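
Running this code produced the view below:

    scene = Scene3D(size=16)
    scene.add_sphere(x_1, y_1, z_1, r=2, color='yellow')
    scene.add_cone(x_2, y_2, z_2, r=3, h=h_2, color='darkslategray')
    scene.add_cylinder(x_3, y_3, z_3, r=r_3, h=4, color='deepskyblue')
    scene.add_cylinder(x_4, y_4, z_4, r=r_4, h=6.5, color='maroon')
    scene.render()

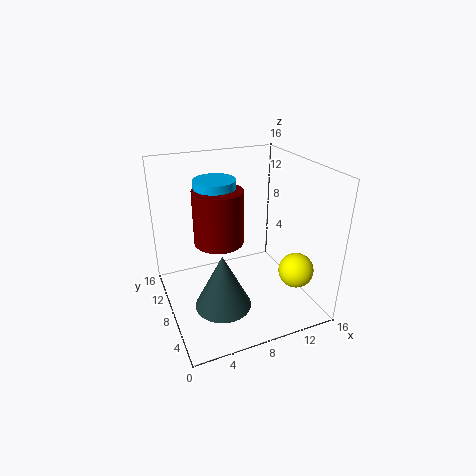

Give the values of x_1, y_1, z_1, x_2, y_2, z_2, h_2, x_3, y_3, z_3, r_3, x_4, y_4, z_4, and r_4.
x_1 = 14
y_1 = 5
z_1 = 4
x_2 = 5
y_2 = 5
z_2 = 2
h_2 = 6
x_3 = 7
y_3 = 12.5
z_3 = 9.5
r_3 = 2.5
x_4 = 7
y_4 = 11.5
z_4 = 6
r_4 = 3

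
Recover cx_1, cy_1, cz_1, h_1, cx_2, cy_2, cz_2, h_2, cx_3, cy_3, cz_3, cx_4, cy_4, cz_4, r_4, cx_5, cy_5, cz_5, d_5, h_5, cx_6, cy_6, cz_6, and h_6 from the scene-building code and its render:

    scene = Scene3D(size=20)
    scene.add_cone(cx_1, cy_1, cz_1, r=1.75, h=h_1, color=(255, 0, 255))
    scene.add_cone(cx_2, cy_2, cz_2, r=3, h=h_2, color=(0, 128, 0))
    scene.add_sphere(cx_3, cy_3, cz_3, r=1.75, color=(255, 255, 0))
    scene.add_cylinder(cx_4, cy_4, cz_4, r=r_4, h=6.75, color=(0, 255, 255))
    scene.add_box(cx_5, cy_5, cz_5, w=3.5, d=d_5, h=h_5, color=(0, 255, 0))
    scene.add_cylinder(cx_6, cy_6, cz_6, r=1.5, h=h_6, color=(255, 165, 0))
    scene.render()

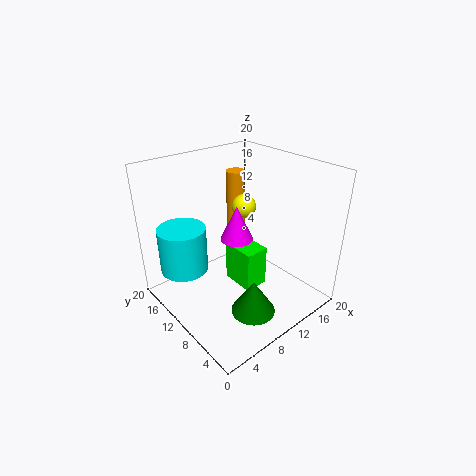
cx_1 = 4.5; cy_1 = 3.75; cz_1 = 14.75; h_1 = 3.75; cx_2 = 8.5; cy_2 = 5; cz_2 = 1.25; h_2 = 4.75; cx_3 = 13.25; cy_3 = 12.5; cz_3 = 13; cx_4 = 4.75; cy_4 = 16.25; cz_4 = 4; r_4 = 3.5; cx_5 = 10; cy_5 = 7.75; cz_5 = 2; d_5 = 5; h_5 = 6; cx_6 = 15.5; cy_6 = 17; cz_6 = 7; h_6 = 9.75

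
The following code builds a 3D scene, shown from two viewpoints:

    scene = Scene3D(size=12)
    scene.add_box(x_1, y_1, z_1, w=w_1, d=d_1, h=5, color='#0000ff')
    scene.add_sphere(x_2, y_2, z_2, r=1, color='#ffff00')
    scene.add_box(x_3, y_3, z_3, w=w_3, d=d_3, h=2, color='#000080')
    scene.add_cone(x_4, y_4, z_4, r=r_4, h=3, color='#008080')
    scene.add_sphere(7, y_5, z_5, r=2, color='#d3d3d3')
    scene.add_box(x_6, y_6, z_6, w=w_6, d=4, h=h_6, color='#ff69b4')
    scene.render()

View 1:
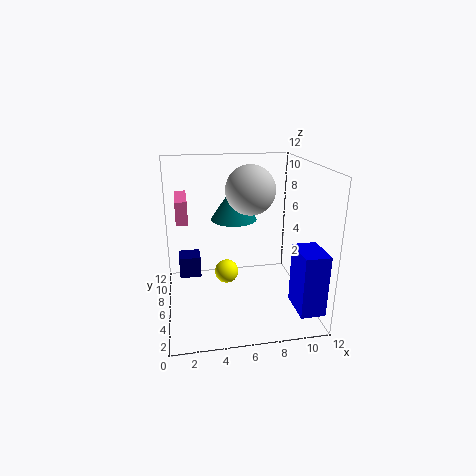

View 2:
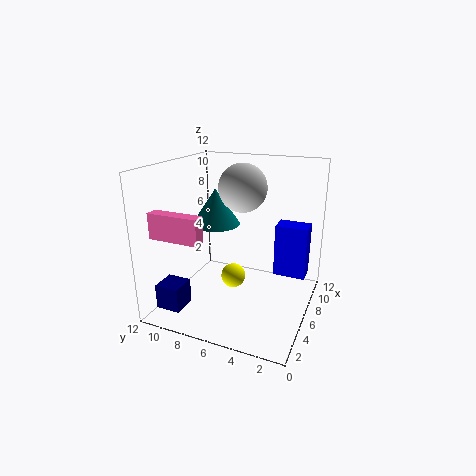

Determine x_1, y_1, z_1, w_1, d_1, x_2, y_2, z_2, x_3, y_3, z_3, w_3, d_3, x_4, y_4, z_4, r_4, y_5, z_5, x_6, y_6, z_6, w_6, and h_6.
x_1 = 10
y_1 = 1
z_1 = 1
w_1 = 2
d_1 = 3
x_2 = 5
y_2 = 6
z_2 = 3
x_3 = 1
y_3 = 9
z_3 = 1
w_3 = 2
d_3 = 2
x_4 = 6
y_4 = 8
z_4 = 7
r_4 = 2
y_5 = 6
z_5 = 10
x_6 = 1
y_6 = 7
z_6 = 7
w_6 = 1
h_6 = 2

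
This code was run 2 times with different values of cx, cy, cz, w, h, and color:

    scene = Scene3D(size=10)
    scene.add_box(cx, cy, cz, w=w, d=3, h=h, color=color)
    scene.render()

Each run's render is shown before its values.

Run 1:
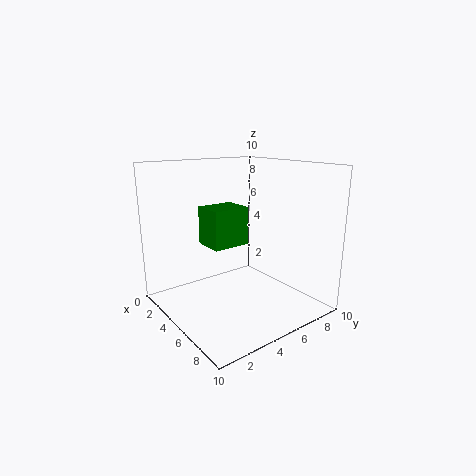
cx = 0.5, cy = 4.5, cz = 3.5, w = 2.5, h = 3, color = 'green'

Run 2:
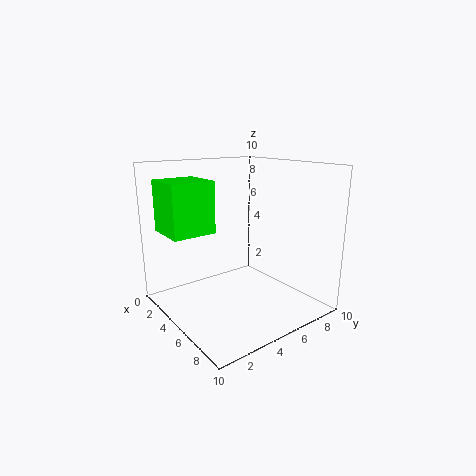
cx = 1.5, cy = 0.5, cz = 5.5, w = 3, h = 3.5, color = 'lime'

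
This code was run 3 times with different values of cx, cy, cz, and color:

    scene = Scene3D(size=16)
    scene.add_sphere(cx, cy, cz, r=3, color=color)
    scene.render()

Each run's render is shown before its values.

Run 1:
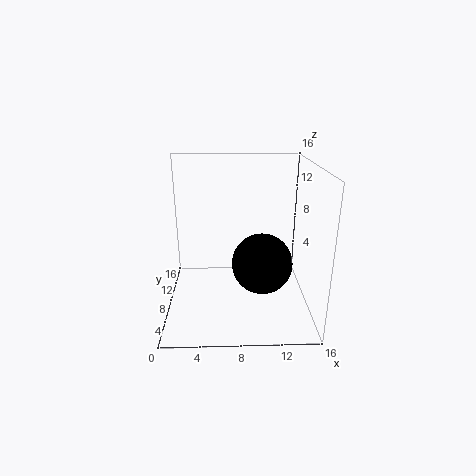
cx = 10.25
cy = 3.75
cz = 7
color = 'black'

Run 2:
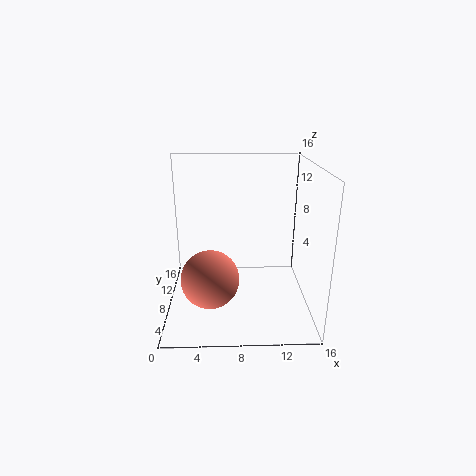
cx = 5
cy = 4.25
cz = 5
color = 'salmon'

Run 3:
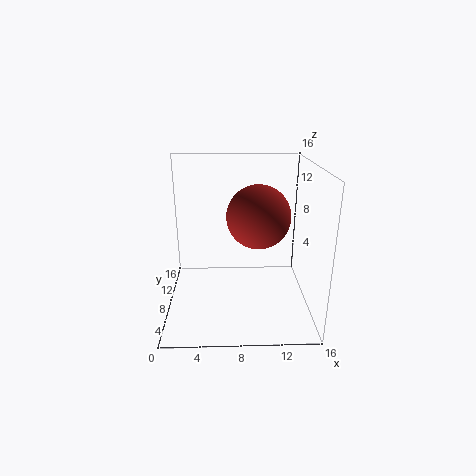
cx = 9.75
cy = 3.5
cz = 12
color = 'brown'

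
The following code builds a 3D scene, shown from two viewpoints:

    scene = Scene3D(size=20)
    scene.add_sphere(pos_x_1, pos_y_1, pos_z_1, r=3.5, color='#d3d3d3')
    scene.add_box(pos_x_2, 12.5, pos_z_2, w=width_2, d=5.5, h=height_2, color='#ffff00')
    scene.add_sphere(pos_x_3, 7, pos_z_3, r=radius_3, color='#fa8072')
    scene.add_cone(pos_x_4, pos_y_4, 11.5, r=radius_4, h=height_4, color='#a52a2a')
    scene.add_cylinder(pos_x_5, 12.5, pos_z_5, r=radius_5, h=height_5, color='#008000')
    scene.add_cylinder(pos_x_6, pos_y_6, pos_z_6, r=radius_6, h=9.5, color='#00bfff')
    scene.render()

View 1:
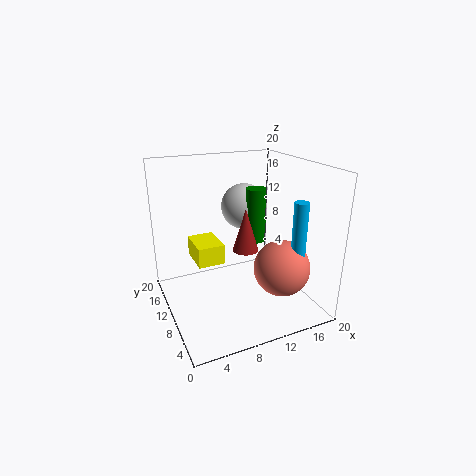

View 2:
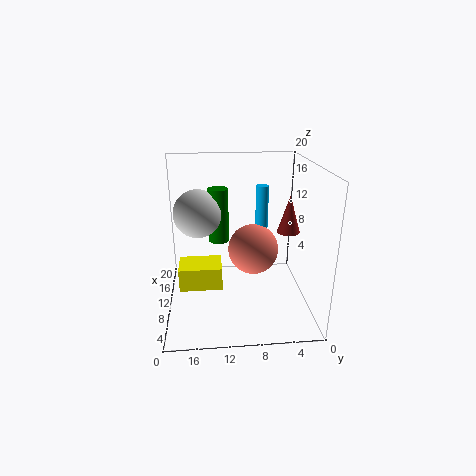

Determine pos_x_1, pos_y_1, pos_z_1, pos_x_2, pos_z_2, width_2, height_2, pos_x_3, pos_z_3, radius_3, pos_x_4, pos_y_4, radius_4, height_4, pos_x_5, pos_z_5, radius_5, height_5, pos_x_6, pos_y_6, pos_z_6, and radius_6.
pos_x_1 = 13.5
pos_y_1 = 15.5
pos_z_1 = 12.5
pos_x_2 = 5
pos_z_2 = 5
width_2 = 4
height_2 = 3
pos_x_3 = 15.5
pos_z_3 = 5.5
radius_3 = 4
pos_x_4 = 8
pos_y_4 = 3.5
radius_4 = 1.5
height_4 = 5
pos_x_5 = 14
pos_z_5 = 8
radius_5 = 1.5
height_5 = 8
pos_x_6 = 17
pos_y_6 = 5.5
pos_z_6 = 6
radius_6 = 1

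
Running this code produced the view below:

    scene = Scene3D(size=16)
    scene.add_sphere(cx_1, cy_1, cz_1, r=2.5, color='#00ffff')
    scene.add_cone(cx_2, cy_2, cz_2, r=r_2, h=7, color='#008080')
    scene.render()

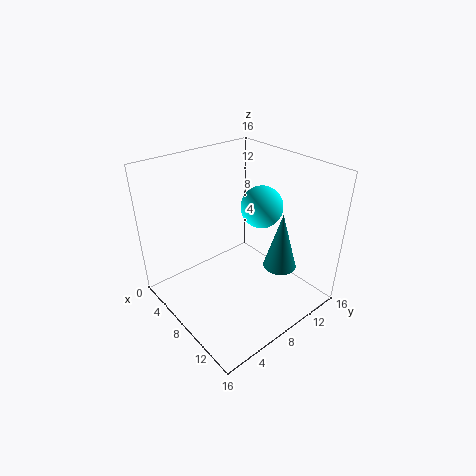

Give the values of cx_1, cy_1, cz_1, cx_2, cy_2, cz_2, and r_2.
cx_1 = 7; cy_1 = 12.5; cz_1 = 10; cx_2 = 10; cy_2 = 13; cz_2 = 3; r_2 = 2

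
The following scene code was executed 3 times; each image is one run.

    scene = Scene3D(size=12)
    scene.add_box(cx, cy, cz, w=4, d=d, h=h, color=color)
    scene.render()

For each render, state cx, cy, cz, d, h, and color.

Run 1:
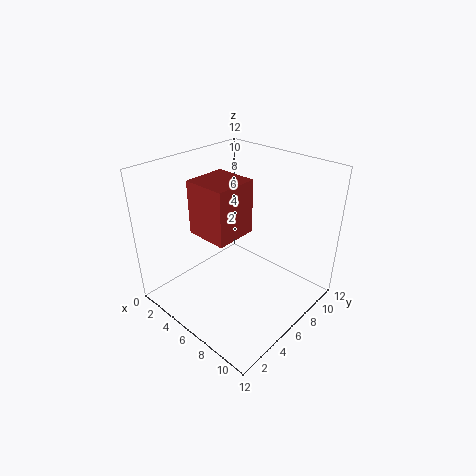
cx = 1, cy = 5, cz = 5, d = 4, h = 5, color = 'brown'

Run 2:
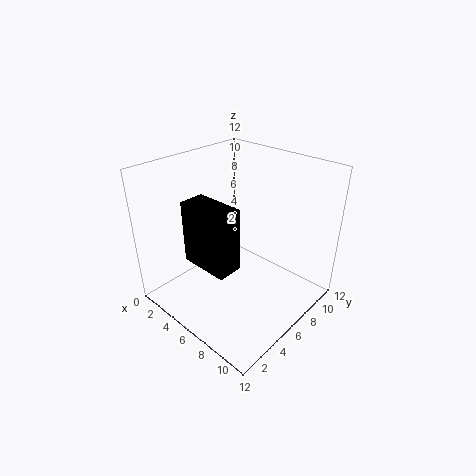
cx = 4, cy = 2, cz = 5, d = 2, h = 5, color = 'black'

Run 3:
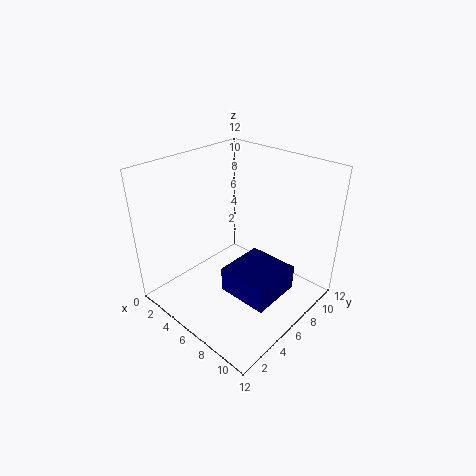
cx = 7, cy = 3, cz = 3, d = 4, h = 2, color = 'navy'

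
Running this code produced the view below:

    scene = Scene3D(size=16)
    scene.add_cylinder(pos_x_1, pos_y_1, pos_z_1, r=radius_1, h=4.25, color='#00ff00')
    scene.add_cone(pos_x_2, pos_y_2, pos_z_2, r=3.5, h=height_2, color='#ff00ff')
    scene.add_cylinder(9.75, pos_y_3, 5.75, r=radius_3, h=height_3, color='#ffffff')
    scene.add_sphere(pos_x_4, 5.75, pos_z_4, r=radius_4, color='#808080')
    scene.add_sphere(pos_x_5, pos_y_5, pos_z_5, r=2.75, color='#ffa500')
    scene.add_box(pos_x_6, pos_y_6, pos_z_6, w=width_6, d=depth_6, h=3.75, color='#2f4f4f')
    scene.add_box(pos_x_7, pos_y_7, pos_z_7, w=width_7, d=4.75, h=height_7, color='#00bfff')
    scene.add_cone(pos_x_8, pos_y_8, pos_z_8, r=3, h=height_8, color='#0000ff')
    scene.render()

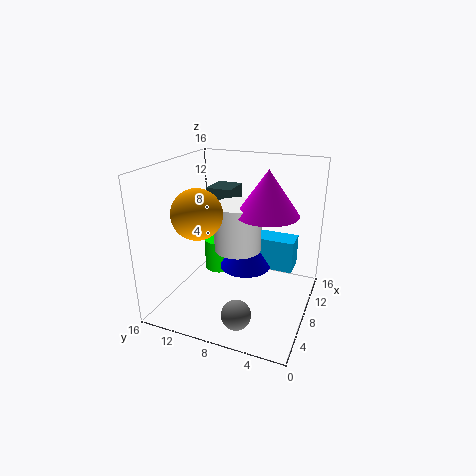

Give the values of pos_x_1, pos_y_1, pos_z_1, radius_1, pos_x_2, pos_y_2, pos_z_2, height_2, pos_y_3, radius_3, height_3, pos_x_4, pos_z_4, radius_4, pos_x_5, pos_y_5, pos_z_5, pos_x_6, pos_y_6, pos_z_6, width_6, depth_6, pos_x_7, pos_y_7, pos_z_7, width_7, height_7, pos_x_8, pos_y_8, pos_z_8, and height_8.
pos_x_1 = 14; pos_y_1 = 13.25; pos_z_1 = 0.25; radius_1 = 2; pos_x_2 = 9.75; pos_y_2 = 5.25; pos_z_2 = 10.5; height_2 = 5; pos_y_3 = 8.75; radius_3 = 2.75; height_3 = 5.5; pos_x_4 = 2; pos_z_4 = 2.5; radius_4 = 1.5; pos_x_5 = 5.75; pos_y_5 = 11.75; pos_z_5 = 11; pos_x_6 = 12.25; pos_y_6 = 10.75; pos_z_6 = 8.25; width_6 = 3.75; depth_6 = 3.25; pos_x_7 = 10.25; pos_y_7 = 2.25; pos_z_7 = 3.5; width_7 = 2.75; height_7 = 3.75; pos_x_8 = 9.75; pos_y_8 = 7.75; pos_z_8 = 3.75; height_8 = 4.25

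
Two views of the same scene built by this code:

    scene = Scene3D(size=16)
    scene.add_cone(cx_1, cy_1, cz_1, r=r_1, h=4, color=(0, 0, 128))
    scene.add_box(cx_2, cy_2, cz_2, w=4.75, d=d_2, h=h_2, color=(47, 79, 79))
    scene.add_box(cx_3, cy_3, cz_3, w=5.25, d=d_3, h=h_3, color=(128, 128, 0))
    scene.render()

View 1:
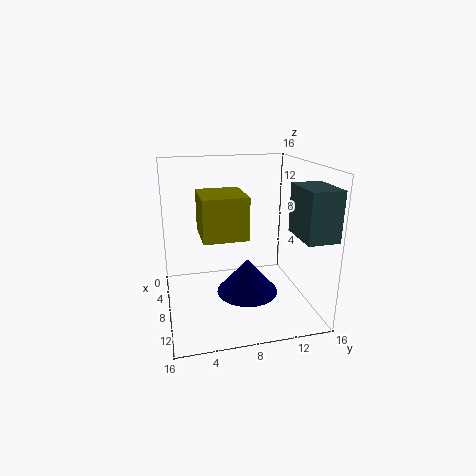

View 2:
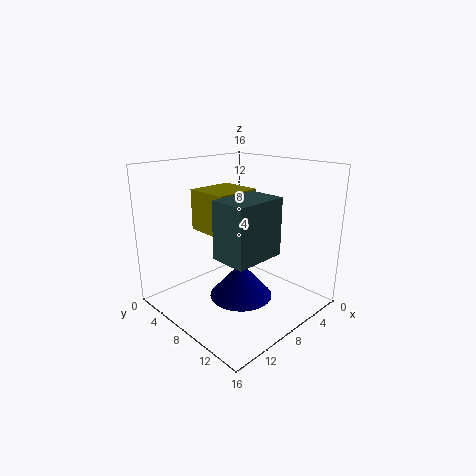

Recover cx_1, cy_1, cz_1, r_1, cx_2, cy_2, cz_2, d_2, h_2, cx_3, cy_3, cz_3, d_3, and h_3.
cx_1 = 8.5; cy_1 = 9; cz_1 = 1.5; r_1 = 3.5; cx_2 = 10.75; cy_2 = 12.75; cz_2 = 9.5; d_2 = 3.25; h_2 = 5; cx_3 = 5.75; cy_3 = 3.75; cz_3 = 8.75; d_3 = 4.75; h_3 = 4.5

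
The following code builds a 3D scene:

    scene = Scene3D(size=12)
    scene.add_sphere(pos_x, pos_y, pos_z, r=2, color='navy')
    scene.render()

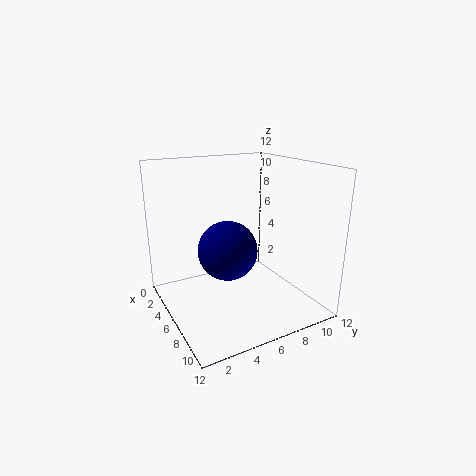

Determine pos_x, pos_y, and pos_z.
pos_x = 10, pos_y = 3, pos_z = 7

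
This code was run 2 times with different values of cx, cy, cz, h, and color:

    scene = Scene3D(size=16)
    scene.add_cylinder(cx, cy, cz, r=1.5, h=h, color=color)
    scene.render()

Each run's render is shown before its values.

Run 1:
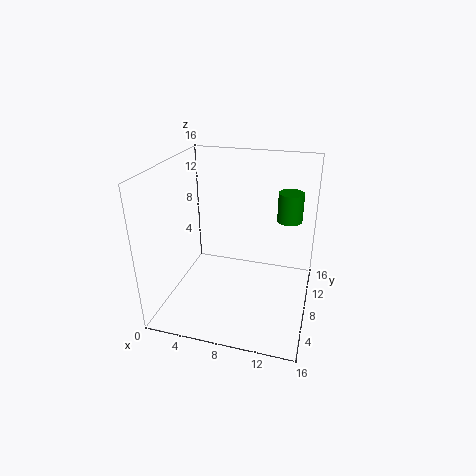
cx = 13
cy = 13
cz = 8.5
h = 3.5
color = 'green'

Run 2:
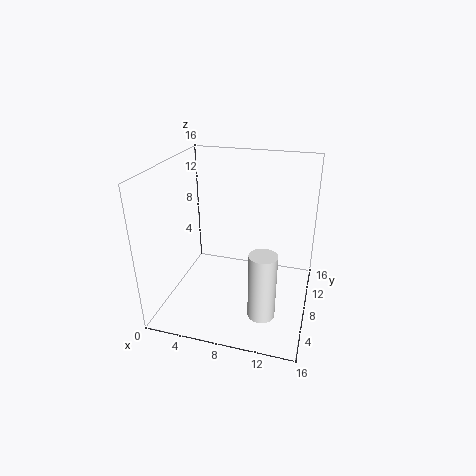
cx = 11.5
cy = 5
cz = 0.5
h = 7.5
color = 'white'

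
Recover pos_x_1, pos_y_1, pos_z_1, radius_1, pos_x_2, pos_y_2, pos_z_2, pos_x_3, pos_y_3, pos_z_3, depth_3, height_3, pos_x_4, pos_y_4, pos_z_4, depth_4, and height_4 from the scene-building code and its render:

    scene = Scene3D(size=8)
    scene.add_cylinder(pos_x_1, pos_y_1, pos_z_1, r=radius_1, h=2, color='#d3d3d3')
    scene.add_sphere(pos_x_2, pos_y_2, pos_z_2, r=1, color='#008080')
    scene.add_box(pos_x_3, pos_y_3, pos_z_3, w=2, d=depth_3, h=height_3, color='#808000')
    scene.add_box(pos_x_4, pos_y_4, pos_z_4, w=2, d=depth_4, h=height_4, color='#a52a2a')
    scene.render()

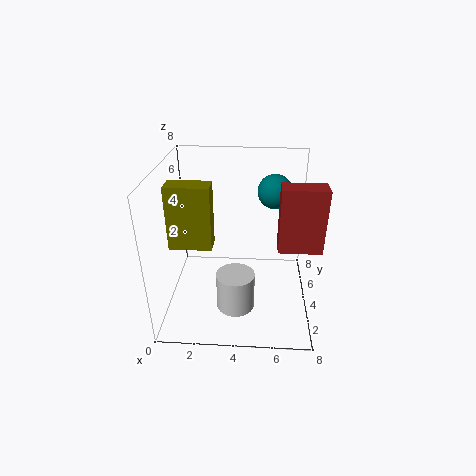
pos_x_1 = 4; pos_y_1 = 2; pos_z_1 = 1; radius_1 = 1; pos_x_2 = 6; pos_y_2 = 6; pos_z_2 = 6; pos_x_3 = 1; pos_y_3 = 1; pos_z_3 = 5; depth_3 = 1; height_3 = 3; pos_x_4 = 6; pos_y_4 = 1; pos_z_4 = 5; depth_4 = 1; height_4 = 3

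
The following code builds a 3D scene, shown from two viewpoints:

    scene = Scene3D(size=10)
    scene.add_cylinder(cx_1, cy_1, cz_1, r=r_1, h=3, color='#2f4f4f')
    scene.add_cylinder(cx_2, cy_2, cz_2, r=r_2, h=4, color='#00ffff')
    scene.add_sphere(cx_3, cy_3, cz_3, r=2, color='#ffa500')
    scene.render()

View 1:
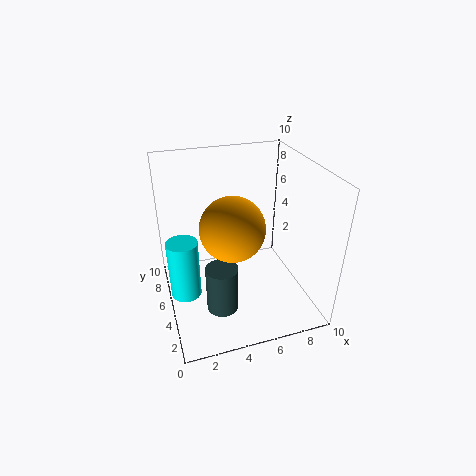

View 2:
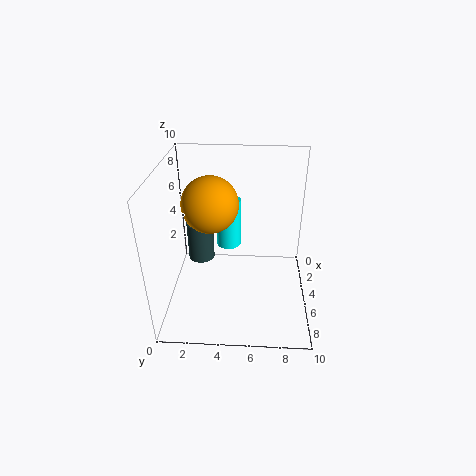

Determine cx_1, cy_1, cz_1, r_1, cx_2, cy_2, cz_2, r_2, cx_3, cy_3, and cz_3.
cx_1 = 3; cy_1 = 2; cz_1 = 2; r_1 = 1; cx_2 = 1; cy_2 = 4; cz_2 = 2; r_2 = 1; cx_3 = 4; cy_3 = 3; cz_3 = 7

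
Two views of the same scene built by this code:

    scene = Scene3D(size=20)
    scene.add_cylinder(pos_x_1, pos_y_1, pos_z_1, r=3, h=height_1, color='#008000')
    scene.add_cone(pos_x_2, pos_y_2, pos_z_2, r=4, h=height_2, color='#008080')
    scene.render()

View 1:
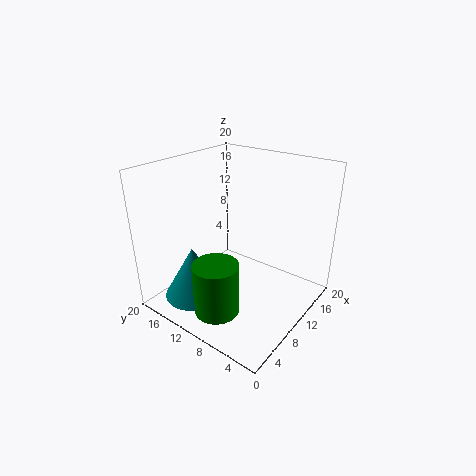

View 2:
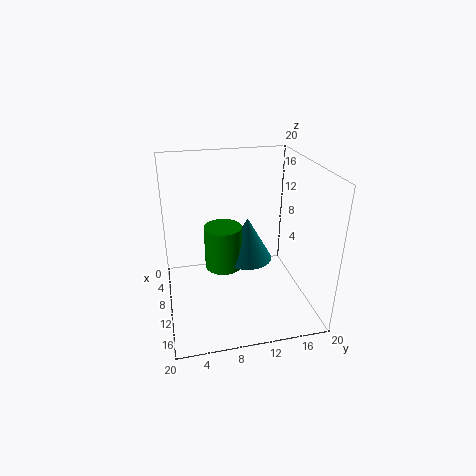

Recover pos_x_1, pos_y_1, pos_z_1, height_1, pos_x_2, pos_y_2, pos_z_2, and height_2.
pos_x_1 = 4, pos_y_1 = 9, pos_z_1 = 2, height_1 = 7, pos_x_2 = 4, pos_y_2 = 13, pos_z_2 = 3, height_2 = 7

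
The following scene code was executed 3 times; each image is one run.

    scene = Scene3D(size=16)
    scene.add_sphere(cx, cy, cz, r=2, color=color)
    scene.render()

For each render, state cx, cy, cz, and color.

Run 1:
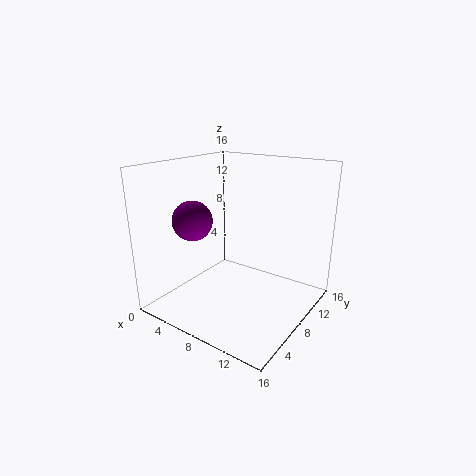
cx = 6
cy = 3
cz = 11
color = 'purple'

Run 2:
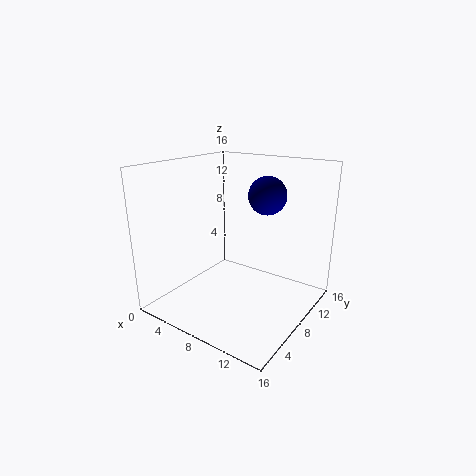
cx = 11
cy = 9
cz = 13
color = 'navy'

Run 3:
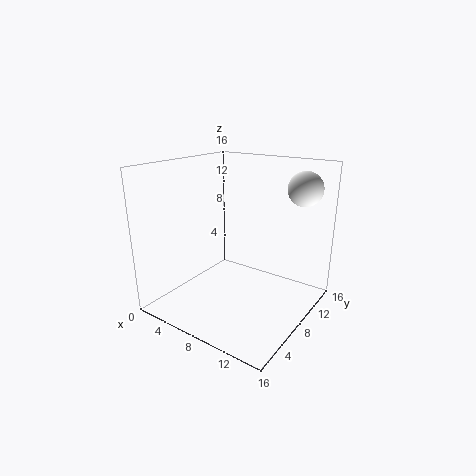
cx = 13
cy = 14
cz = 13
color = 'white'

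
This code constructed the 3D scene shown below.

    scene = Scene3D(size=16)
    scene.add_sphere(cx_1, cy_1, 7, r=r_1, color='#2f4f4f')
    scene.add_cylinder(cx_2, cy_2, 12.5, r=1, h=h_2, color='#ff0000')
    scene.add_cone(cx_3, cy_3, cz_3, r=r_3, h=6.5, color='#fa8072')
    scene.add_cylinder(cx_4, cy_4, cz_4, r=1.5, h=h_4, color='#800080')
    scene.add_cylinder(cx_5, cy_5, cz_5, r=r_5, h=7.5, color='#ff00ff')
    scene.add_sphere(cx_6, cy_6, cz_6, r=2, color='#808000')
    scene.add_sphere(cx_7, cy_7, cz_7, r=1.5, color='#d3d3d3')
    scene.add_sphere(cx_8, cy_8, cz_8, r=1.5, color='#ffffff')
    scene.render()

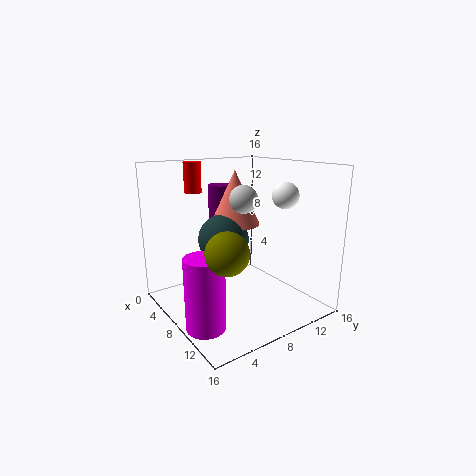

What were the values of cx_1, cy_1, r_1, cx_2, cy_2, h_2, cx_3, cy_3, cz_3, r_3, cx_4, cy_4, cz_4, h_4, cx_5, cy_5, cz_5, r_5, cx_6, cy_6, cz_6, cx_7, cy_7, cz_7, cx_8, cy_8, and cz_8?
cx_1 = 5
cy_1 = 8
r_1 = 3
cx_2 = 2.5
cy_2 = 5.5
h_2 = 3.5
cx_3 = 4.5
cy_3 = 10
cz_3 = 8.5
r_3 = 3
cx_4 = 2
cy_4 = 9.5
cz_4 = 7.5
h_4 = 5.5
cx_5 = 11
cy_5 = 2
cz_5 = 0.5
r_5 = 2
cx_6 = 13.5
cy_6 = 3
cz_6 = 9
cx_7 = 9
cy_7 = 8
cz_7 = 12.5
cx_8 = 10
cy_8 = 13
cz_8 = 12.5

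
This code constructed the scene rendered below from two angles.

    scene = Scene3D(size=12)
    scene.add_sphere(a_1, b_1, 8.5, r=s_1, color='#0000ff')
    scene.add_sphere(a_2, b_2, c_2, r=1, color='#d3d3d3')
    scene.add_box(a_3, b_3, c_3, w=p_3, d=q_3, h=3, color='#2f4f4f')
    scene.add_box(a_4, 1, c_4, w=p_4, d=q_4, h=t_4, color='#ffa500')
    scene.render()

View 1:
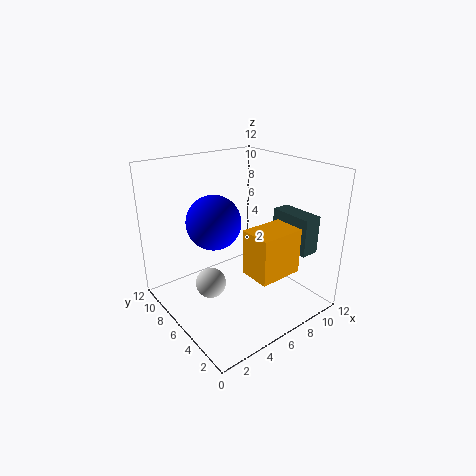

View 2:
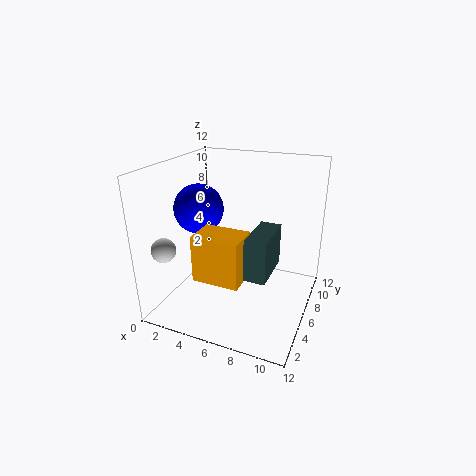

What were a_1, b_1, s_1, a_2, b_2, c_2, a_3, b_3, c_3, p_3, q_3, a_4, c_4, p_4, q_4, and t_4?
a_1 = 3; b_1 = 5; s_1 = 2; a_2 = 1; b_2 = 2.5; c_2 = 5.5; a_3 = 8.5; b_3 = 1; c_3 = 5.5; p_3 = 1.5; q_3 = 3.5; a_4 = 4.5; c_4 = 4.5; p_4 = 3.5; q_4 = 2.5; t_4 = 3.5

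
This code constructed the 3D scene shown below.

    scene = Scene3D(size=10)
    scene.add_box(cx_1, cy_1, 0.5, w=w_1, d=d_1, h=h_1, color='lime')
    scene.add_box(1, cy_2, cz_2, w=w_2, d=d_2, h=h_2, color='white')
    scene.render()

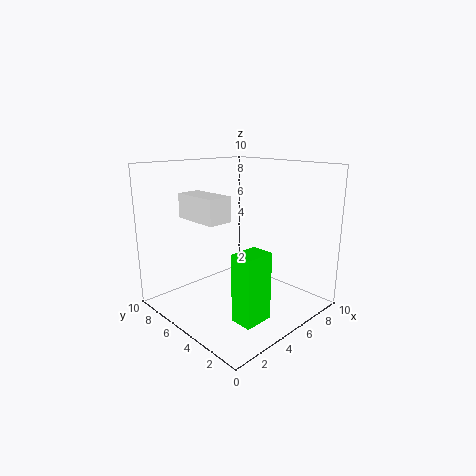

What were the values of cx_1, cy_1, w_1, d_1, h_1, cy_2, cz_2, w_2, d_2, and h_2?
cx_1 = 2.5
cy_1 = 1.5
w_1 = 2
d_1 = 1.5
h_1 = 4.5
cy_2 = 3
cz_2 = 7
w_2 = 1.5
d_2 = 3
h_2 = 1.5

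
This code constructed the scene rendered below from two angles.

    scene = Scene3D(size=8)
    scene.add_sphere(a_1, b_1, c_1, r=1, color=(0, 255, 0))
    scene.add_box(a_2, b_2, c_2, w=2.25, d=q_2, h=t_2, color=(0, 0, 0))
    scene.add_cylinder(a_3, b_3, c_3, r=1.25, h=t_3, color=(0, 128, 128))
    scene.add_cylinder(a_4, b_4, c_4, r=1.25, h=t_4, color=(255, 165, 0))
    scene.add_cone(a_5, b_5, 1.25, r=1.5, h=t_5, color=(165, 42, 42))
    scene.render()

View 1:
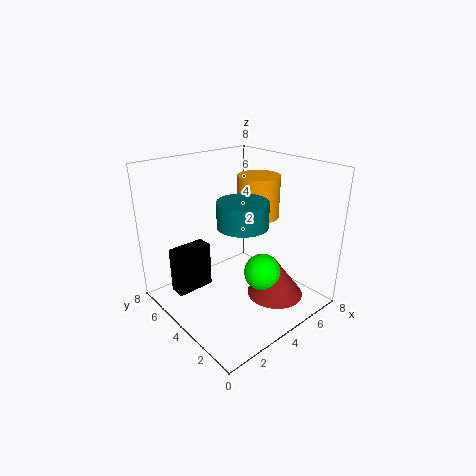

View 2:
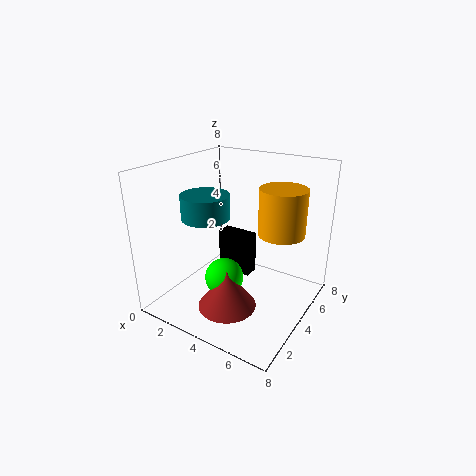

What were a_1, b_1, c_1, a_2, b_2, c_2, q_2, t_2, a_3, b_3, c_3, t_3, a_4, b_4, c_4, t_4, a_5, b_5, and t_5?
a_1 = 4.25, b_1 = 2.25, c_1 = 2.5, a_2 = 1.25, b_2 = 6, c_2 = 0.25, q_2 = 1, t_2 = 2.75, a_3 = 3, b_3 = 2.5, c_3 = 5.5, t_3 = 1.25, a_4 = 6.25, b_4 = 4.75, c_4 = 4.5, t_4 = 2.5, a_5 = 4.75, b_5 = 1.75, t_5 = 2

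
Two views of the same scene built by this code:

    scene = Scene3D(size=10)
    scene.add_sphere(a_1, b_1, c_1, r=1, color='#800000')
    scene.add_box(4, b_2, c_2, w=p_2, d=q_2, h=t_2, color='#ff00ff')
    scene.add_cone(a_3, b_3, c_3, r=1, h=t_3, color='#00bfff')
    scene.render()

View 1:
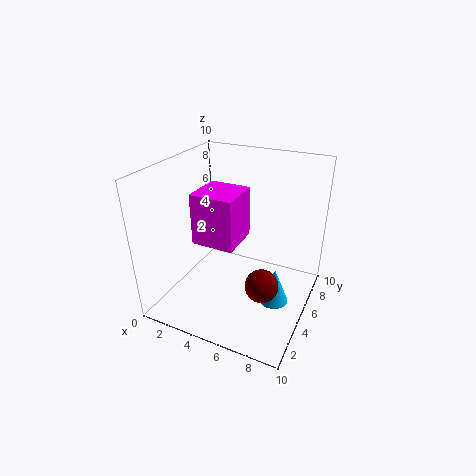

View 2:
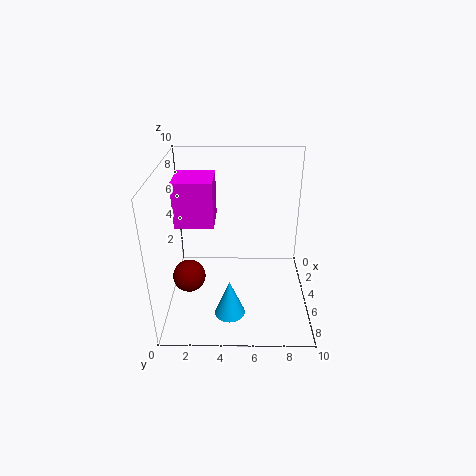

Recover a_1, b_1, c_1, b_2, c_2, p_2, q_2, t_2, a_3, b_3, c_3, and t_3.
a_1 = 8
b_1 = 2
c_1 = 4
b_2 = 1
c_2 = 6.5
p_2 = 2.5
q_2 = 2.5
t_2 = 3
a_3 = 8
b_3 = 4.5
c_3 = 1
t_3 = 2.5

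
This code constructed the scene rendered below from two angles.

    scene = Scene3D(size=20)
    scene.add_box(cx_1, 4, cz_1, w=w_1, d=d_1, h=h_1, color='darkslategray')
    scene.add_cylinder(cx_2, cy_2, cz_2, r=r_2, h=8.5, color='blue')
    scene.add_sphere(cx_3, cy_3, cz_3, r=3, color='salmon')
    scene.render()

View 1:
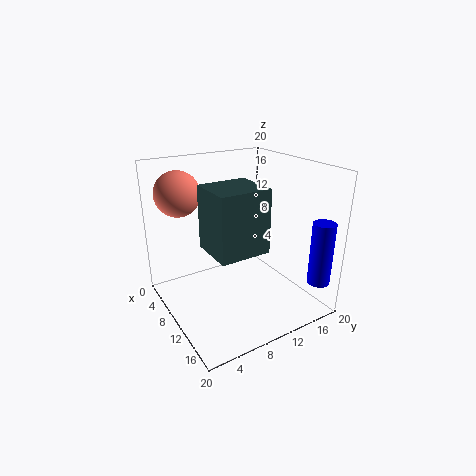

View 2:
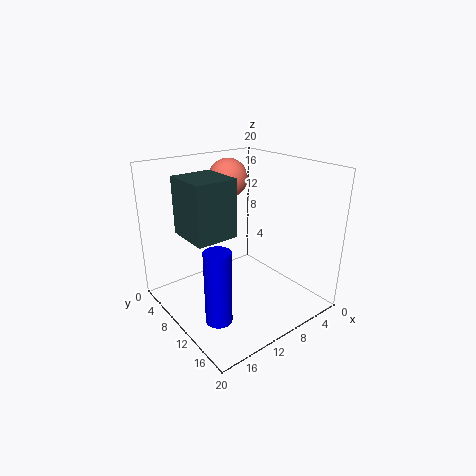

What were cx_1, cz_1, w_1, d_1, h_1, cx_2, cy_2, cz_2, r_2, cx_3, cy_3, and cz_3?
cx_1 = 10.5
cz_1 = 10.5
w_1 = 6
d_1 = 6.5
h_1 = 8
cx_2 = 18.5
cy_2 = 17.5
cz_2 = 5
r_2 = 1.5
cx_3 = 6.5
cy_3 = 3
cz_3 = 16.5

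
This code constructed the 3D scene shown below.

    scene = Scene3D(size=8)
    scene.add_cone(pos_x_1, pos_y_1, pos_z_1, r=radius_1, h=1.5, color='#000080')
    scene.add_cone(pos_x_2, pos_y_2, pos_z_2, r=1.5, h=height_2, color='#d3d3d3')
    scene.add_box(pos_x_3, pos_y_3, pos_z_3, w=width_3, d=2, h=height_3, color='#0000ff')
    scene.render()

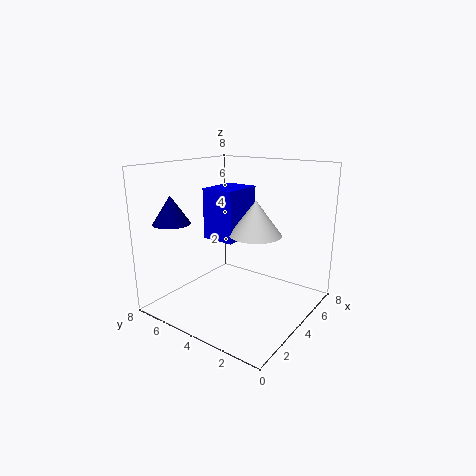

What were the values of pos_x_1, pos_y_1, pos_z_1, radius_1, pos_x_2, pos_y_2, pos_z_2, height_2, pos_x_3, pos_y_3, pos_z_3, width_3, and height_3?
pos_x_1 = 1.5, pos_y_1 = 6.5, pos_z_1 = 5, radius_1 = 1, pos_x_2 = 5, pos_y_2 = 3.5, pos_z_2 = 4, height_2 = 2, pos_x_3 = 4, pos_y_3 = 4.5, pos_z_3 = 3.5, width_3 = 2.5, height_3 = 3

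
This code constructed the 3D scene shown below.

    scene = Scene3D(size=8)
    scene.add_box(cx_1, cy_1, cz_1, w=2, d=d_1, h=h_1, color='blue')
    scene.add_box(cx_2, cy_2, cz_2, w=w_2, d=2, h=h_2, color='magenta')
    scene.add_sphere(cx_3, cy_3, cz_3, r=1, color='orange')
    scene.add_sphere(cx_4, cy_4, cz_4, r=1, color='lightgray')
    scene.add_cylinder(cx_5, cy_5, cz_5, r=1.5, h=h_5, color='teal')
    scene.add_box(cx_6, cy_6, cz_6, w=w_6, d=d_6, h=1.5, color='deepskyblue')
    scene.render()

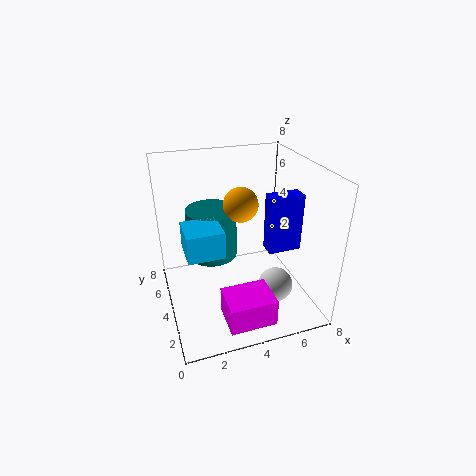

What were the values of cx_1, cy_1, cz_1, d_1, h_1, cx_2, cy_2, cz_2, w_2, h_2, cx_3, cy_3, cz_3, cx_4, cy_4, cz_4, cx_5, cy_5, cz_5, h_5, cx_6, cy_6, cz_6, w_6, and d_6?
cx_1 = 6, cy_1 = 4, cz_1 = 2.5, d_1 = 1, h_1 = 3.5, cx_2 = 2.5, cy_2 = 0.5, cz_2 = 0.5, w_2 = 2.5, h_2 = 1.5, cx_3 = 4.5, cy_3 = 5, cz_3 = 5.5, cx_4 = 6, cy_4 = 3, cz_4 = 1, cx_5 = 3, cy_5 = 6, cz_5 = 2, h_5 = 3, cx_6 = 1, cy_6 = 3, cz_6 = 3.5, w_6 = 2, d_6 = 2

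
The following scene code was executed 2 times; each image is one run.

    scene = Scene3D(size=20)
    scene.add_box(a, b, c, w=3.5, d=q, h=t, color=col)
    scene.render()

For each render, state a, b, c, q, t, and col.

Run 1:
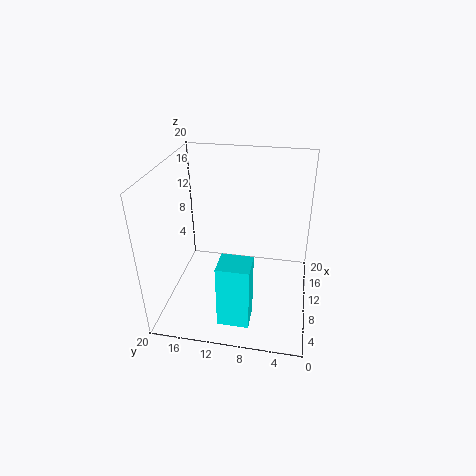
a = 1, b = 7, c = 2.5, q = 4, t = 8.5, col = 'cyan'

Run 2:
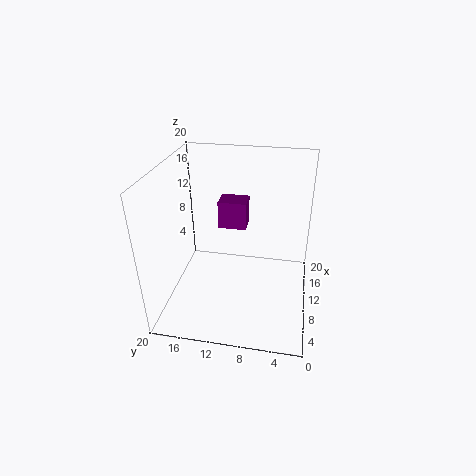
a = 16.5, b = 10, c = 7.5, q = 4.5, t = 4.5, col = 'purple'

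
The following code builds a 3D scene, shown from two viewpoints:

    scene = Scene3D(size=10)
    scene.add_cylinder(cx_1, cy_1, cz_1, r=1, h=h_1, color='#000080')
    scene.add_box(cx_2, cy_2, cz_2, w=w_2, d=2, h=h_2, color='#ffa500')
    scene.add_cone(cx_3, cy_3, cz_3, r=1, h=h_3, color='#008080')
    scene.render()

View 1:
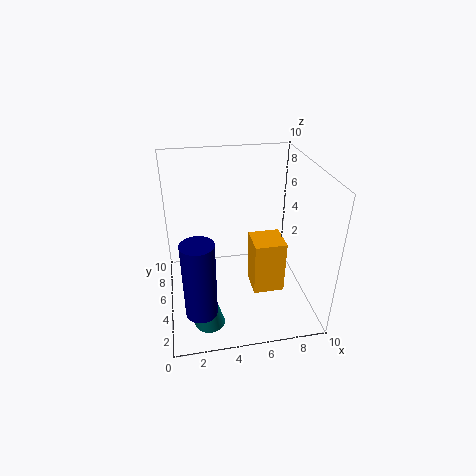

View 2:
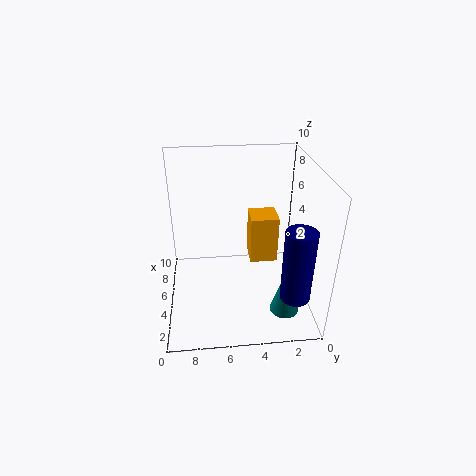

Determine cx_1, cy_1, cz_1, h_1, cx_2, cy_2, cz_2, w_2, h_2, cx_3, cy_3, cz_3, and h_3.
cx_1 = 2; cy_1 = 1.5; cz_1 = 2; h_1 = 5; cx_2 = 5.5; cy_2 = 2; cz_2 = 2.5; w_2 = 2; h_2 = 3.5; cx_3 = 2.5; cy_3 = 2; cz_3 = 0.5; h_3 = 3.5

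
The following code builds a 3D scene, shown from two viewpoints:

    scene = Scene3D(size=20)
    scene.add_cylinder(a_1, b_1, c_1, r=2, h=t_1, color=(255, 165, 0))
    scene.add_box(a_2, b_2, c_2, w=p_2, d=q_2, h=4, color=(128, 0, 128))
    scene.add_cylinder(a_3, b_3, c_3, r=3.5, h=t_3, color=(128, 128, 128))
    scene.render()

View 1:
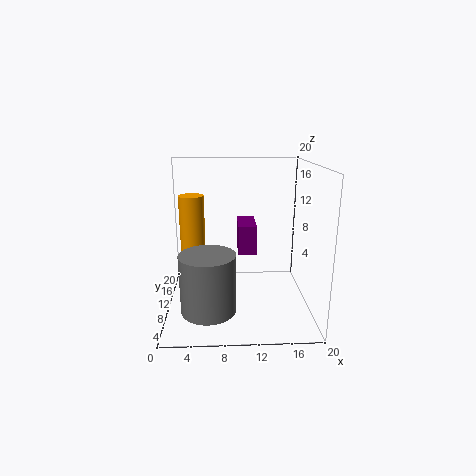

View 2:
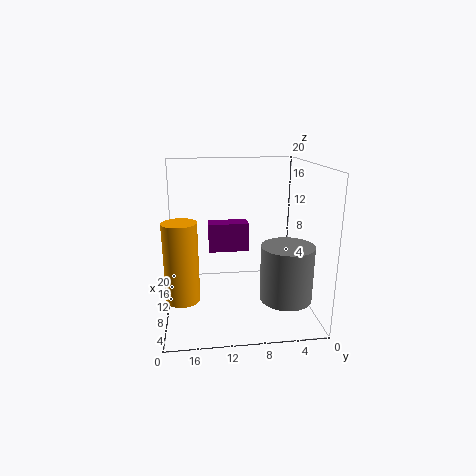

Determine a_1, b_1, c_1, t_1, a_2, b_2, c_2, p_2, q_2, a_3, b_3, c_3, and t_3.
a_1 = 3; b_1 = 17.5; c_1 = 5; t_1 = 9.5; a_2 = 10; b_2 = 8.5; c_2 = 8; p_2 = 2.5; q_2 = 5.5; a_3 = 6; b_3 = 4; c_3 = 2.5; t_3 = 7.5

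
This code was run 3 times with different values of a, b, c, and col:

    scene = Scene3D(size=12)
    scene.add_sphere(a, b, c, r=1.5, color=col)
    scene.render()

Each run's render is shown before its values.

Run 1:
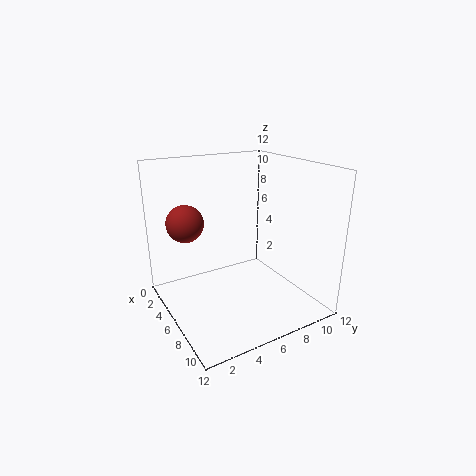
a = 4.5
b = 2
c = 7.5
col = 'brown'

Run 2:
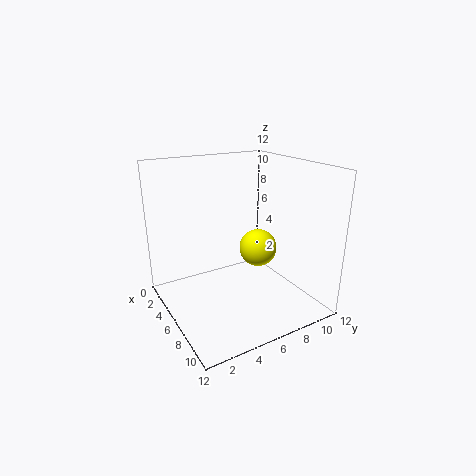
a = 7.5
b = 7
c = 5.5
col = 'yellow'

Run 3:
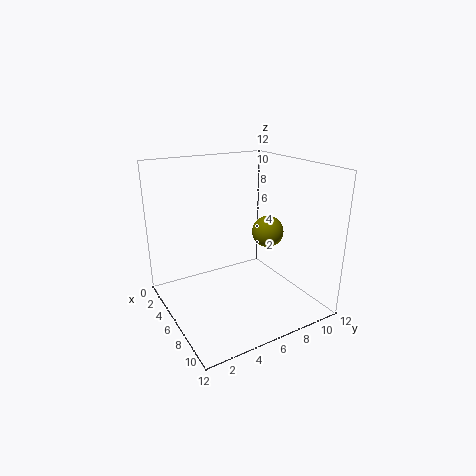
a = 4
b = 10.5
c = 5
col = 'olive'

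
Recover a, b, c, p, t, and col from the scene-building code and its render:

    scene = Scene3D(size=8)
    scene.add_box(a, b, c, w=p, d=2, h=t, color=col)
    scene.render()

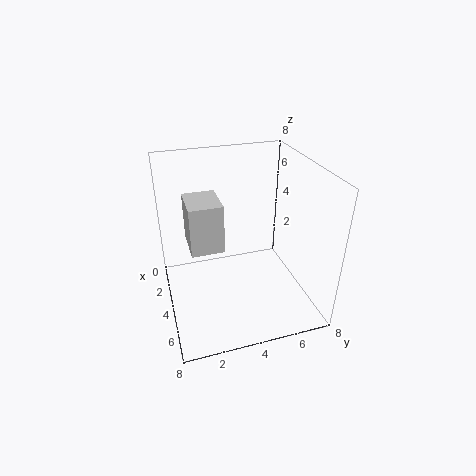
a = 0.5
b = 1.5
c = 2.5
p = 2.5
t = 3
col = 'lightgray'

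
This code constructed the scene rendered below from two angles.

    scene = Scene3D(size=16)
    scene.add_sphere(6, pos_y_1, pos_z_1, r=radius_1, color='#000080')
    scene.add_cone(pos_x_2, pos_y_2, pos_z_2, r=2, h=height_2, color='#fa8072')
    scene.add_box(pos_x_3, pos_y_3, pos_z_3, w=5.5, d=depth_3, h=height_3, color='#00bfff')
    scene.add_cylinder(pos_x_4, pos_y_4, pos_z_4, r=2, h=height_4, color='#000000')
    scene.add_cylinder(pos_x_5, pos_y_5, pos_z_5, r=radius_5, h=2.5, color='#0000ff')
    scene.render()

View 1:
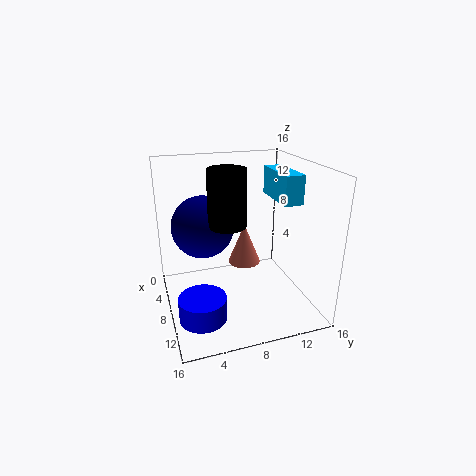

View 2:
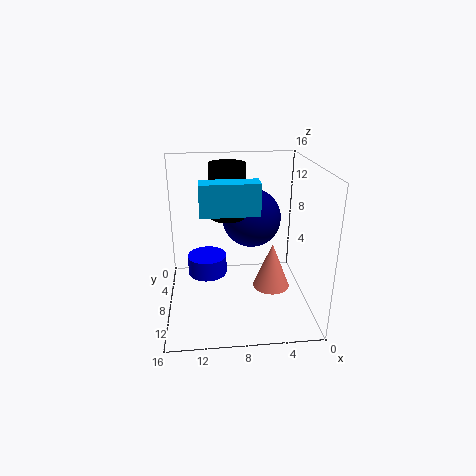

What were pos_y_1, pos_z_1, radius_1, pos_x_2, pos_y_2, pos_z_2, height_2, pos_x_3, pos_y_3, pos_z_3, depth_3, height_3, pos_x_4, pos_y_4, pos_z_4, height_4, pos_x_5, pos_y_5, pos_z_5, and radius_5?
pos_y_1 = 4.5
pos_z_1 = 9
radius_1 = 3.5
pos_x_2 = 4.5
pos_y_2 = 10
pos_z_2 = 3
height_2 = 5
pos_x_3 = 6.5
pos_y_3 = 11.5
pos_z_3 = 12.5
depth_3 = 2
height_3 = 3
pos_x_4 = 9
pos_y_4 = 6.5
pos_z_4 = 10
height_4 = 6
pos_x_5 = 11.5
pos_y_5 = 3
pos_z_5 = 1
radius_5 = 2.5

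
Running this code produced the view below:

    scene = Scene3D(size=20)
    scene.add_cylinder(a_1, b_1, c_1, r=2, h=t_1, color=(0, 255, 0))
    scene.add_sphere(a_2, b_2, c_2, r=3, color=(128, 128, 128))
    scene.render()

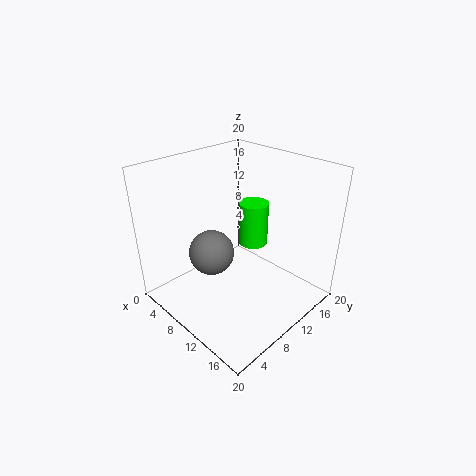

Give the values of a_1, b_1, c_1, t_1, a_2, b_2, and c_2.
a_1 = 11; b_1 = 12; c_1 = 9; t_1 = 6; a_2 = 9; b_2 = 6; c_2 = 9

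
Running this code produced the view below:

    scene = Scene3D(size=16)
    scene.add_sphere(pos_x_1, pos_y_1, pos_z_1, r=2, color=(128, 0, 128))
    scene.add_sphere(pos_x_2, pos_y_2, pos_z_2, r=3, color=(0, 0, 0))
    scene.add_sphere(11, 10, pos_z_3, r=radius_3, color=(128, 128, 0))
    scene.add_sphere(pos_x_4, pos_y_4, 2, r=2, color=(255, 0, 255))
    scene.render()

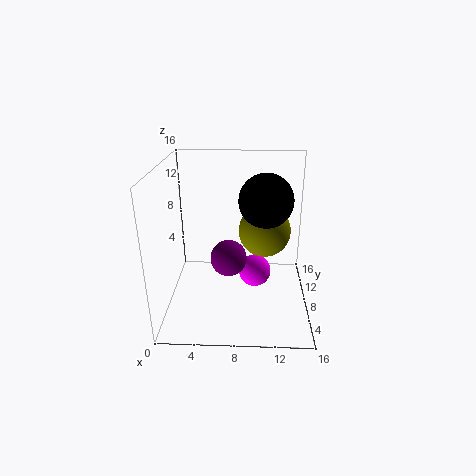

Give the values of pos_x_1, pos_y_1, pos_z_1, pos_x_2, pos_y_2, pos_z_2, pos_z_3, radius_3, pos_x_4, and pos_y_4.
pos_x_1 = 7, pos_y_1 = 7, pos_z_1 = 6, pos_x_2 = 11, pos_y_2 = 9, pos_z_2 = 12, pos_z_3 = 8, radius_3 = 3, pos_x_4 = 10, pos_y_4 = 11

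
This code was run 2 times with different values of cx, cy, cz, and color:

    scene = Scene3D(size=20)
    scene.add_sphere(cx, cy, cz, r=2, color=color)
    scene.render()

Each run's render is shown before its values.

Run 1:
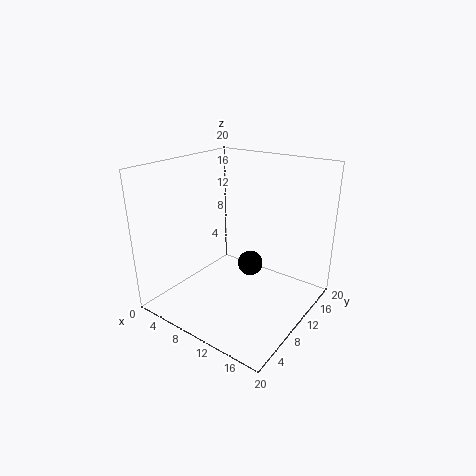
cx = 8.5
cy = 15.5
cz = 3
color = 'black'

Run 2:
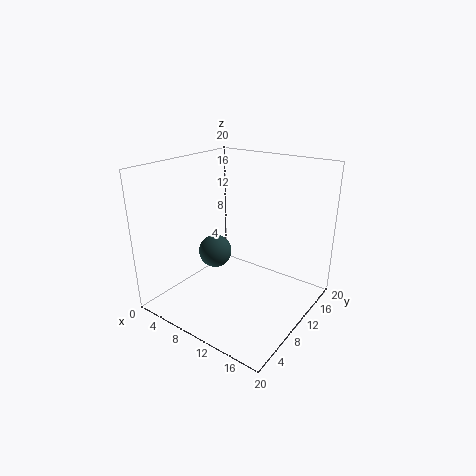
cx = 10.5
cy = 4.5
cz = 10.5
color = 'darkslategray'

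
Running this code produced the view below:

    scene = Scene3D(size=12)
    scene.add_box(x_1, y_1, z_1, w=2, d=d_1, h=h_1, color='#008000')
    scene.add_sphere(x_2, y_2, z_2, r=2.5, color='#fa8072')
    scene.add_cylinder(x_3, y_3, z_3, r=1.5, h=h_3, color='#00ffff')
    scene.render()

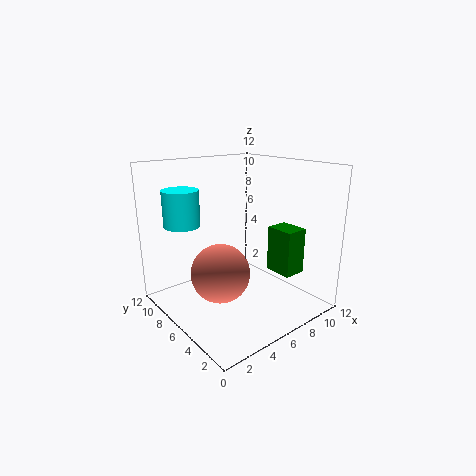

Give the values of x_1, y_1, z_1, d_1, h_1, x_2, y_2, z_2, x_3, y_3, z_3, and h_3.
x_1 = 9
y_1 = 3
z_1 = 2.5
d_1 = 2.5
h_1 = 4
x_2 = 4.5
y_2 = 6.5
z_2 = 3
x_3 = 2.5
y_3 = 9
z_3 = 7
h_3 = 3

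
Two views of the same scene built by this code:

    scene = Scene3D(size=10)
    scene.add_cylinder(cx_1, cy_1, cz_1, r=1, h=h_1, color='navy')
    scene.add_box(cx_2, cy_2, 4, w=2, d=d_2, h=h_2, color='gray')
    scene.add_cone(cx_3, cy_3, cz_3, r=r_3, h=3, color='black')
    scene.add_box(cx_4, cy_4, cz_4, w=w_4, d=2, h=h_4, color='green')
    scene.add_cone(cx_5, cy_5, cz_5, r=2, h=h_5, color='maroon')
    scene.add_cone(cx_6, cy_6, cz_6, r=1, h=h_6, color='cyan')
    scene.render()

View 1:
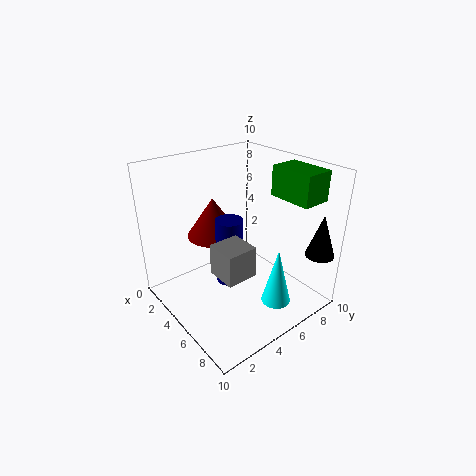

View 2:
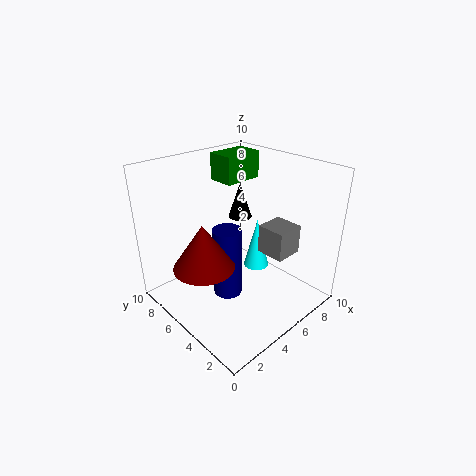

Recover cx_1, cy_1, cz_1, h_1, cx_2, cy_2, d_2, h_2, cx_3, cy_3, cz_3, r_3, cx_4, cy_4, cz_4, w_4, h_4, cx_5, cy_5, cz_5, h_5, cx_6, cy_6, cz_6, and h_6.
cx_1 = 4
cy_1 = 5
cz_1 = 1
h_1 = 5
cx_2 = 6
cy_2 = 2
d_2 = 2
h_2 = 2
cx_3 = 9
cy_3 = 9
cz_3 = 4
r_3 = 1
cx_4 = 6
cy_4 = 7
cz_4 = 8
w_4 = 3
h_4 = 2
cx_5 = 2
cy_5 = 5
cz_5 = 4
h_5 = 3
cx_6 = 8
cy_6 = 6
cz_6 = 1
h_6 = 4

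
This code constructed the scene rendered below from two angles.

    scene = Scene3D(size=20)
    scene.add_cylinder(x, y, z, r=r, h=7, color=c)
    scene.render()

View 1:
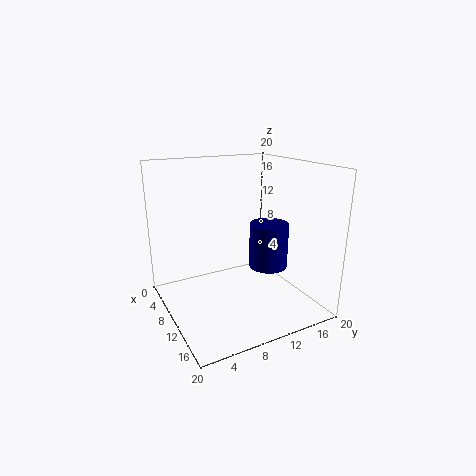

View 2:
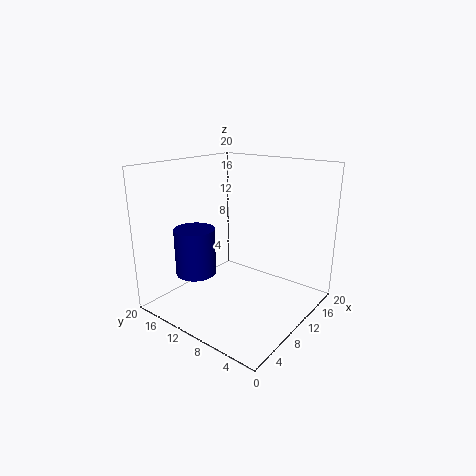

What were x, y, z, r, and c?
x = 8
y = 16.5
z = 3.5
r = 3
c = 'navy'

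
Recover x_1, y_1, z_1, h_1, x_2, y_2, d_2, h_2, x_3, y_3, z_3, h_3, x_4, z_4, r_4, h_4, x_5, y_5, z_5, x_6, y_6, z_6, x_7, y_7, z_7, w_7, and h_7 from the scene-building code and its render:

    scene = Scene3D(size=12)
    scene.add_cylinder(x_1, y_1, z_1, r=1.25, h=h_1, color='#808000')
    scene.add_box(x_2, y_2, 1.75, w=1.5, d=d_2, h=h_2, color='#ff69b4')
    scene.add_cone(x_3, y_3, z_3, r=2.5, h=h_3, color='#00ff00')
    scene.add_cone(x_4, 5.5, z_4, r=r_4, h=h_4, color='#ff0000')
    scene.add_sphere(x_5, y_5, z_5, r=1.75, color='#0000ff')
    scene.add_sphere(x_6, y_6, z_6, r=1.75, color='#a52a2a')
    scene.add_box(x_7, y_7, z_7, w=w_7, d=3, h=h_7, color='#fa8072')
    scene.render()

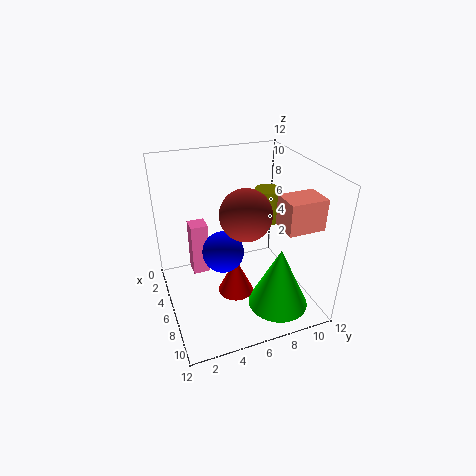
x_1 = 2.25
y_1 = 10.5
z_1 = 5
h_1 = 3.25
x_2 = 2.5
y_2 = 2.5
d_2 = 1.5
h_2 = 4.75
x_3 = 9
y_3 = 8.5
z_3 = 0.75
h_3 = 5.25
x_4 = 6.75
z_4 = 1.25
r_4 = 1.5
h_4 = 3.25
x_5 = 5.75
y_5 = 4.75
z_5 = 4.75
x_6 = 10
y_6 = 5
z_6 = 10.25
x_7 = 7.75
y_7 = 8.5
z_7 = 7.75
w_7 = 2.25
h_7 = 2.5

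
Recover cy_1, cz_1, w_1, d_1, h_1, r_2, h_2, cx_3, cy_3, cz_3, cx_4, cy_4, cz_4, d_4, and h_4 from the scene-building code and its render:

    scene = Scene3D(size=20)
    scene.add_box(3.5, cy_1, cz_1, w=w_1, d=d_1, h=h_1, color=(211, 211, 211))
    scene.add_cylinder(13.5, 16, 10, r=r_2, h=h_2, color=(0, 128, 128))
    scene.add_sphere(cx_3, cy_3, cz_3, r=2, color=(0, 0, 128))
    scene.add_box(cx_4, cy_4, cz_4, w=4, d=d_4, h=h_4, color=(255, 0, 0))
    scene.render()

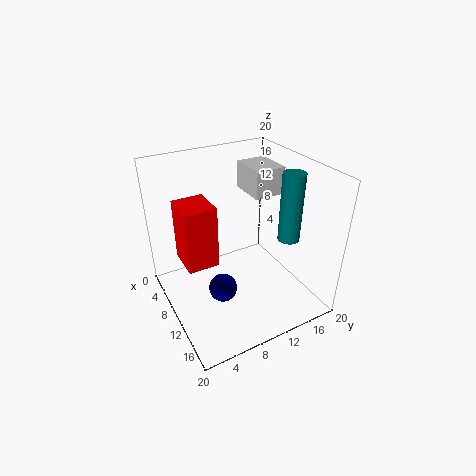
cy_1 = 13.5, cz_1 = 14.5, w_1 = 5.5, d_1 = 4.5, h_1 = 4, r_2 = 1.5, h_2 = 9.5, cx_3 = 11, cy_3 = 7, cz_3 = 3, cx_4 = 12.5, cy_4 = 0.5, cz_4 = 12, d_4 = 3.5, h_4 = 7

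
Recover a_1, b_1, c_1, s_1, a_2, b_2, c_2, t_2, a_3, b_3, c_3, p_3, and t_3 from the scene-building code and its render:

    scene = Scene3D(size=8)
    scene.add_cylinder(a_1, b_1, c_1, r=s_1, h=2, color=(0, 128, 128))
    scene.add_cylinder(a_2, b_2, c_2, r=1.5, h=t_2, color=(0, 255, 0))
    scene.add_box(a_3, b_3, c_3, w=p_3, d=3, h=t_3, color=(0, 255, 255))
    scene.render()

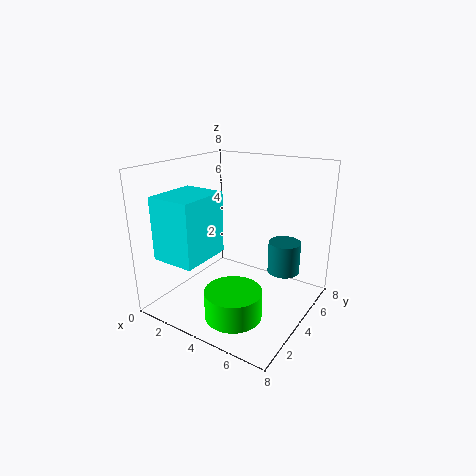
a_1 = 5.5, b_1 = 7, c_1 = 1, s_1 = 1, a_2 = 5, b_2 = 2, c_2 = 0.5, t_2 = 1.5, a_3 = 0.5, b_3 = 1, c_3 = 3, p_3 = 2.5, t_3 = 3.5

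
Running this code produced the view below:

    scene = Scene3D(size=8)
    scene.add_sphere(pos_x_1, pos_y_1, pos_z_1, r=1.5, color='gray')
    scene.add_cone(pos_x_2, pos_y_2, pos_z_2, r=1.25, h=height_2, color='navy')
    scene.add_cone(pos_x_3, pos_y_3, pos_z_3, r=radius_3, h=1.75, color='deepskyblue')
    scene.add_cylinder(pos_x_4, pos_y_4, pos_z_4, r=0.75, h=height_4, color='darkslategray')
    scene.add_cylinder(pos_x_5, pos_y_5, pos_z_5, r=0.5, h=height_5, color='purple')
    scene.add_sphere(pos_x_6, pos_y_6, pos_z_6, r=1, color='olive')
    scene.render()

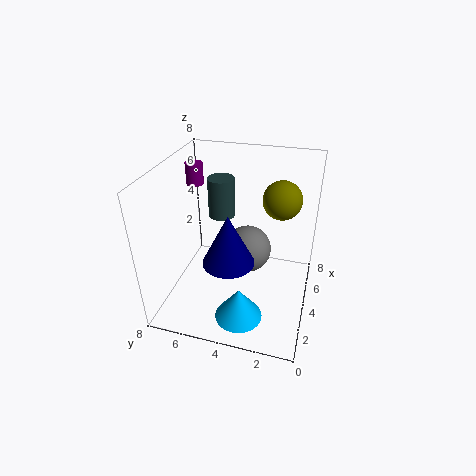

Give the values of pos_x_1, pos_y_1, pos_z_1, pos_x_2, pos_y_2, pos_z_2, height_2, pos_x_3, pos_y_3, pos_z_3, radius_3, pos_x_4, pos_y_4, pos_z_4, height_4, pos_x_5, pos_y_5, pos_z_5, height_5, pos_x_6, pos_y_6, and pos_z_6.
pos_x_1 = 6.25, pos_y_1 = 4, pos_z_1 = 1.75, pos_x_2 = 1.5, pos_y_2 = 3.75, pos_z_2 = 4.25, height_2 = 2.5, pos_x_3 = 1.5, pos_y_3 = 3.25, pos_z_3 = 0.75, radius_3 = 1.25, pos_x_4 = 5, pos_y_4 = 5.25, pos_z_4 = 4.75, height_4 = 2.25, pos_x_5 = 5.5, pos_y_5 = 7, pos_z_5 = 6.25, height_5 = 1.25, pos_x_6 = 4.25, pos_y_6 = 1.75, pos_z_6 = 6.5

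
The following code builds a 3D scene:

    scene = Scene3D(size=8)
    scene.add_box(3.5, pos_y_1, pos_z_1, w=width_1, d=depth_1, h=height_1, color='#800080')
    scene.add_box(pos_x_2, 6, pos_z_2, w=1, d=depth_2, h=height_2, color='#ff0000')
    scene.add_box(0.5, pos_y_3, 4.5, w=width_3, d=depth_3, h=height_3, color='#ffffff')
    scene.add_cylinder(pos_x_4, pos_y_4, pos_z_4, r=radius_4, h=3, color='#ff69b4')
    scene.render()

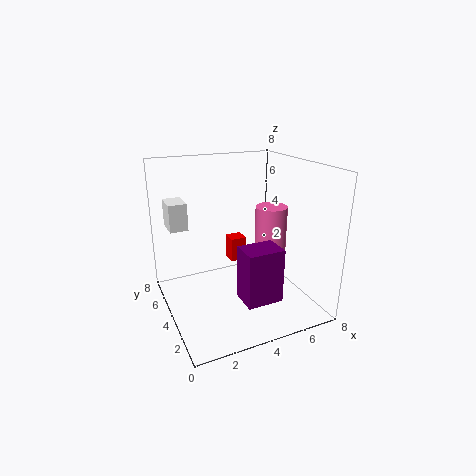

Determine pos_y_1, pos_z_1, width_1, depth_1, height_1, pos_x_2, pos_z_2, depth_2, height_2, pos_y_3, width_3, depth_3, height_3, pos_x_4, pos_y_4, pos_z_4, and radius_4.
pos_y_1 = 1.5
pos_z_1 = 1
width_1 = 2
depth_1 = 1.5
height_1 = 3
pos_x_2 = 4.5
pos_z_2 = 1.5
depth_2 = 1
height_2 = 1.5
pos_y_3 = 5
width_3 = 1
depth_3 = 1.5
height_3 = 1.5
pos_x_4 = 7
pos_y_4 = 5.5
pos_z_4 = 2
radius_4 = 1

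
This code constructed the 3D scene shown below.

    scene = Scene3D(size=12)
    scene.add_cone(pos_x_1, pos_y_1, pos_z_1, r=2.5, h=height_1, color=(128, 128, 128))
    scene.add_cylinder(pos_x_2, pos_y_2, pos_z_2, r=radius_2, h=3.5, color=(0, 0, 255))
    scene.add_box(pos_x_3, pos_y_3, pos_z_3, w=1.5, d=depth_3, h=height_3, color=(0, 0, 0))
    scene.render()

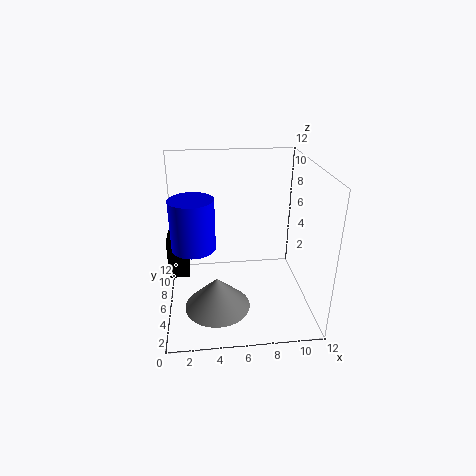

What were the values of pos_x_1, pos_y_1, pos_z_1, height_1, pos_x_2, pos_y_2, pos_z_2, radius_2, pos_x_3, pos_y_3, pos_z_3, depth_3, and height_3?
pos_x_1 = 4, pos_y_1 = 2.5, pos_z_1 = 2, height_1 = 2.5, pos_x_2 = 2.5, pos_y_2 = 2, pos_z_2 = 7.5, radius_2 = 1.5, pos_x_3 = 0.5, pos_y_3 = 3, pos_z_3 = 4.5, depth_3 = 2, height_3 = 3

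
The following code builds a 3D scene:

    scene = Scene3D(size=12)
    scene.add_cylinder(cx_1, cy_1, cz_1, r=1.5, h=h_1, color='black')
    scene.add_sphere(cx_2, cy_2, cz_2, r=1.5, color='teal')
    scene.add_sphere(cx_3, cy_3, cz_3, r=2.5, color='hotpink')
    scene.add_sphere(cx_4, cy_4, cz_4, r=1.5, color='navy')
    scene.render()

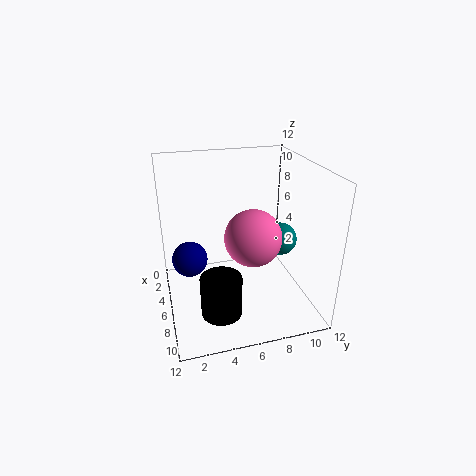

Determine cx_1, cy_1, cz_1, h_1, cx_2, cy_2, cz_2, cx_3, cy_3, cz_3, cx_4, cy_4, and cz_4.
cx_1 = 10.5
cy_1 = 3.5
cz_1 = 2.5
h_1 = 3
cx_2 = 4.5
cy_2 = 10.5
cz_2 = 4.5
cx_3 = 5.5
cy_3 = 7.5
cz_3 = 5.5
cx_4 = 5
cy_4 = 2
cz_4 = 4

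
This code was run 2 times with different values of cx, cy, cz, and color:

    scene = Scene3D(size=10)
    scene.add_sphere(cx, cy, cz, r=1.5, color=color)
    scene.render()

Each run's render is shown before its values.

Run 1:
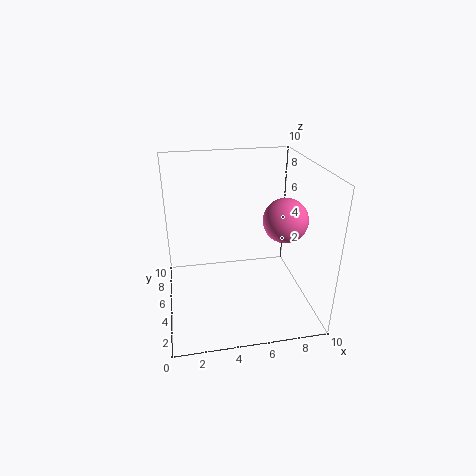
cx = 8
cy = 4
cz = 6.5
color = 'hotpink'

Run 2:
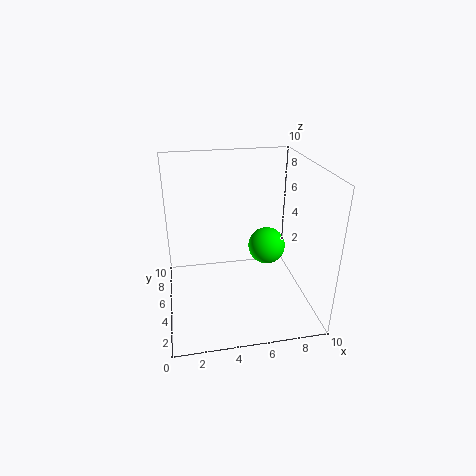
cx = 8
cy = 8
cz = 2.5
color = 'lime'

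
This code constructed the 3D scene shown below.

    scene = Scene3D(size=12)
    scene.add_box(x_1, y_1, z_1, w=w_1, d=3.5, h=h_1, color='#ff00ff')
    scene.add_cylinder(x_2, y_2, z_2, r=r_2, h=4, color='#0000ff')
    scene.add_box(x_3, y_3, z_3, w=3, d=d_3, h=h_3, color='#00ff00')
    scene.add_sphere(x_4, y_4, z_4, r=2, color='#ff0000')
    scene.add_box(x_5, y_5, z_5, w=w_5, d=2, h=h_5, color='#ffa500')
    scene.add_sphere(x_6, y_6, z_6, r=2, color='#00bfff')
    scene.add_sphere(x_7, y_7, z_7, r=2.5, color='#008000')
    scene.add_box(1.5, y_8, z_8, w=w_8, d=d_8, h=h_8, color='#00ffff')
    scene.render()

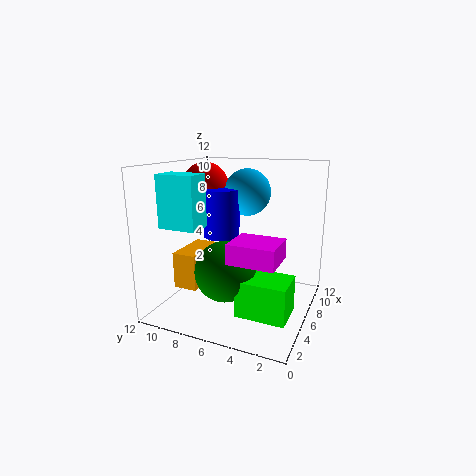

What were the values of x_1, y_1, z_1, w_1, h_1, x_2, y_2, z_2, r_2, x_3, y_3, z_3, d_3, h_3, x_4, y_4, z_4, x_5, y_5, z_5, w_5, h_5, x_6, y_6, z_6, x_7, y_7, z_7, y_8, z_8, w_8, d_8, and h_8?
x_1 = 1.5, y_1 = 1.5, z_1 = 5.5, w_1 = 3, h_1 = 1.5, x_2 = 6, y_2 = 7.5, z_2 = 6, r_2 = 1.5, x_3 = 3, y_3 = 1, z_3 = 0.5, d_3 = 4, h_3 = 3, x_4 = 7, y_4 = 9.5, z_4 = 10, x_5 = 3, y_5 = 8.5, z_5 = 2, w_5 = 4, h_5 = 3, x_6 = 8, y_6 = 6, z_6 = 9.5, x_7 = 4.5, y_7 = 6.5, z_7 = 3.5, y_8 = 7.5, z_8 = 7.5, w_8 = 2, d_8 = 3, h_8 = 4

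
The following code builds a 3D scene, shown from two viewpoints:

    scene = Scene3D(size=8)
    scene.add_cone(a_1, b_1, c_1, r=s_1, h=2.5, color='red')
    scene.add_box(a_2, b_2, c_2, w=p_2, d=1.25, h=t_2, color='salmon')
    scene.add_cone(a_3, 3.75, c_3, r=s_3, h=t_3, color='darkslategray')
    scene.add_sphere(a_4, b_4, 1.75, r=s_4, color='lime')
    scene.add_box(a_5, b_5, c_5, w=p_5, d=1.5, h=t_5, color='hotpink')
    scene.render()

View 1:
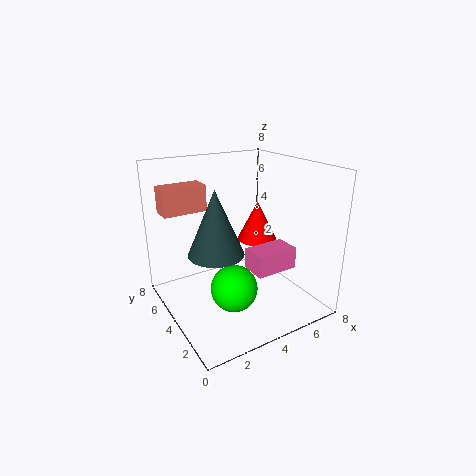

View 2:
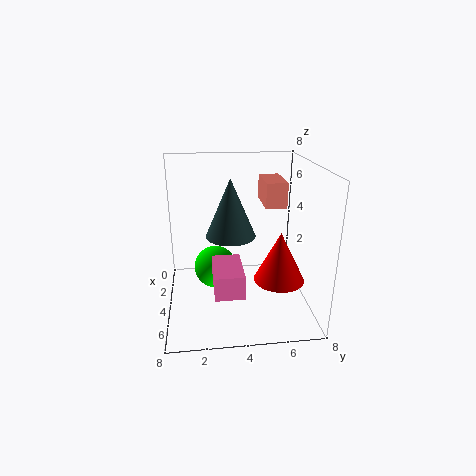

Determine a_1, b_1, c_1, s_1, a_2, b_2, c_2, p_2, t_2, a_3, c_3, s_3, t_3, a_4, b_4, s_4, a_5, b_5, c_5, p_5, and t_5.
a_1 = 6.5; b_1 = 5.75; c_1 = 2.75; s_1 = 1.25; a_2 = 0.5; b_2 = 5.75; c_2 = 5.25; p_2 = 2.5; t_2 = 1.5; a_3 = 2.5; c_3 = 3.5; s_3 = 1.5; t_3 = 3.5; a_4 = 3; b_4 = 2.75; s_4 = 1.25; a_5 = 4.5; b_5 = 2.5; c_5 = 2; p_5 = 2.5; t_5 = 1.25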